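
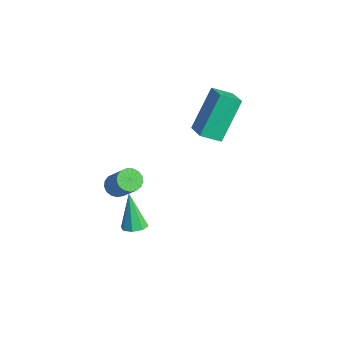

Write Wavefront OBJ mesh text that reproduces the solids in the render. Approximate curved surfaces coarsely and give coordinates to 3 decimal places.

v -1.619 -2.692 -4.485
v -1.179 -3.012 -4.285
v -2.301 -2.608 -2.855
v -1.092 -2.577 -4.271
v -1.314 -2.209 -4.383
v -1.715 -2.124 -4.555
v -2.059 -2.371 -4.686
v -2.145 -2.807 -4.7
v -1.923 -3.174 -4.588
v -1.523 -3.259 -4.416
v -1.531 -3.483 -1.222
v -1.108 -3.409 -1.581
v -0.106 -3.303 -0.377
v -0.529 -3.377 -0.018
v -1.194 -3.16 -1.531
v -0.192 -3.054 -0.327
v -1.358 -2.985 -1.41
v -0.355 -2.879 -0.207
v -1.561 -2.924 -1.246
v -0.558 -2.818 -0.043
v -1.757 -2.992 -1.077
v -0.755 -2.886 0.127
v -1.902 -3.172 -0.941
v -0.9 -3.065 0.263
v -1.962 -3.423 -0.869
v -0.959 -3.317 0.335
v -1.923 -3.688 -0.878
v -0.92 -3.582 0.326
v -1.794 -3.906 -0.966
v -0.792 -3.8 0.238
v -1.605 -4.027 -1.112
v -0.603 -3.921 0.091
v -1.399 -4.024 -1.284
v -0.397 -3.918 -0.08
v -1.224 -3.897 -1.441
v -0.221 -3.79 -0.238
v -1.119 -3.675 -1.549
v -0.116 -3.568 -0.345
v -2.311 1.292 -0.479
v -2.623 0.449 0.003
v -2.819 2.488 1.284
v -3.131 1.645 1.766
v -1.249 1.135 -0.066
v -1.561 0.292 0.416
v -1.757 2.331 1.697
v -2.069 1.488 2.179
f 2 1 4
f 2 4 3
f 4 1 5
f 4 5 3
f 5 1 6
f 5 6 3
f 6 1 7
f 6 7 3
f 7 1 8
f 7 8 3
f 8 1 9
f 8 9 3
f 9 1 10
f 9 10 3
f 10 1 2
f 10 2 3
f 12 11 15
f 12 15 13
f 13 15 16
f 13 16 14
f 15 11 17
f 15 17 16
f 16 17 18
f 16 18 14
f 17 11 19
f 17 19 18
f 18 19 20
f 18 20 14
f 19 11 21
f 19 21 20
f 20 21 22
f 20 22 14
f 21 11 23
f 21 23 22
f 22 23 24
f 22 24 14
f 23 11 25
f 23 25 24
f 24 25 26
f 24 26 14
f 25 11 27
f 25 27 26
f 26 27 28
f 26 28 14
f 27 11 29
f 27 29 28
f 28 29 30
f 28 30 14
f 29 11 31
f 29 31 30
f 30 31 32
f 30 32 14
f 31 11 33
f 31 33 32
f 32 33 34
f 32 34 14
f 33 11 35
f 33 35 34
f 34 35 36
f 34 36 14
f 35 11 37
f 35 37 36
f 36 37 38
f 36 38 14
f 37 11 12
f 37 12 38
f 38 12 13
f 38 13 14
f 40 42 39
f 43 40 39
f 39 42 41
f 41 43 39
f 40 46 42
f 44 40 43
f 44 46 40
f 42 46 41
f 45 43 41
f 41 46 45
f 45 44 43
f 46 44 45



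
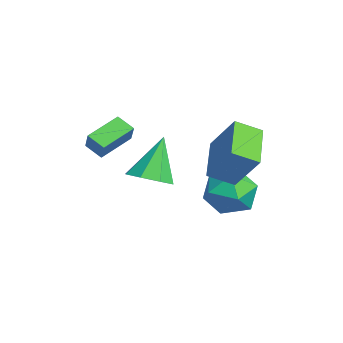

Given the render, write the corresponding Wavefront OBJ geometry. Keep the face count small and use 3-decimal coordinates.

v -3.201 -3.775 -2.298
v -3.793 -4.301 -1.872
v -3.985 -2.444 -1.747
v -4.578 -2.97 -1.32
v -2.602 -3.77 -1.46
v -3.195 -4.296 -1.033
v -3.387 -2.439 -0.908
v -3.979 -2.965 -0.482
v -0.301 0.877 -2.838
v -0.403 -0.222 -2.273
v -2.128 1.451 -2.053
v -2.23 0.352 -1.488
v 0.61 1.608 -1.252
v 0.508 0.509 -0.687
v -1.217 2.182 -0.467
v -1.319 1.083 0.098
v -2.224 2.038 -4.324
v -1.292 2.028 -3.521
v -2.148 0.052 -4.439
v -1.216 0.042 -3.636
v -2.345 0.358 -3.263
v -2.392 1.585 -3.193
v -1.048 0.495 -4.767
v -1.095 1.722 -4.697
v -0.565 1.074 -3.795
v -1.367 0.989 -2.866
v -2.073 1.091 -5.094
v -2.875 1.006 -4.165
v -2.906 -1.94 -3.55
v -2.3 -1.098 -3.623
v -3.734 -1.18 -1.67
v -3.006 -0.997 -3.976
v -3.654 -1.448 -4.079
v -3.863 -2.188 -3.871
v -3.512 -2.782 -3.476
v -2.805 -2.884 -3.123
v -2.158 -2.432 -3.021
v -1.948 -1.693 -3.228
f 2 4 1
f 5 2 1
f 1 4 3
f 3 5 1
f 2 8 4
f 6 2 5
f 6 8 2
f 4 8 3
f 7 5 3
f 3 8 7
f 7 6 5
f 8 6 7
f 10 12 9
f 13 10 9
f 9 12 11
f 11 13 9
f 10 16 12
f 14 10 13
f 14 16 10
f 12 16 11
f 15 13 11
f 11 16 15
f 15 14 13
f 16 14 15
f 17 28 22
f 17 22 18
f 17 18 24
f 17 24 27
f 17 27 28
f 18 22 26
f 22 28 21
f 28 27 19
f 27 24 23
f 24 18 25
f 20 26 21
f 20 21 19
f 20 19 23
f 20 23 25
f 20 25 26
f 21 26 22
f 19 21 28
f 23 19 27
f 25 23 24
f 26 25 18
f 30 29 32
f 30 32 31
f 32 29 33
f 32 33 31
f 33 29 34
f 33 34 31
f 34 29 35
f 34 35 31
f 35 29 36
f 35 36 31
f 36 29 37
f 36 37 31
f 37 29 38
f 37 38 31
f 38 29 30
f 38 30 31



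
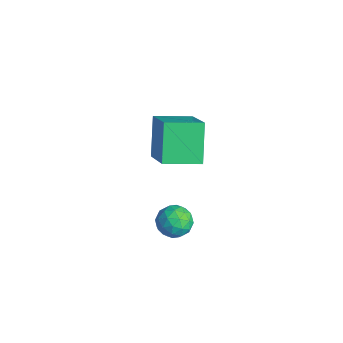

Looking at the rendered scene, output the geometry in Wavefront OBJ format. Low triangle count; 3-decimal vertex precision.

v -0.665 -0.518 -0.385
v -0.106 -0.141 -0.774
v -0.174 -1.619 -0.746
v 0.385 -1.242 -1.135
v 0.374 -1.227 -0.357
v 0.07 -0.546 -0.134
v -0.35 -1.214 -1.386
v -0.654 -0.533 -1.163
v 0.088 -0.571 -1.392
v 0.536 -0.579 -0.756
v -0.816 -1.181 -0.764
v -0.368 -1.189 -0.128
v -0.429 -0.233 -0.548
v 0.149 -1.527 -0.972
v 0.142 -1.518 -0.515
v 0.471 -1.297 -0.743
v -0.325 -0.471 -0.172
v 0.004 -0.249 -0.4
v 0.286 -0.888 -0.155
v -0.284 -1.511 -1.12
v 0.045 -1.289 -1.348
v -0.751 -0.463 -0.777
v -0.422 -0.242 -1.005
v -0.566 -0.872 -1.365
v 0.014 -0.264 -1.14
v 0.303 -0.911 -1.352
v -0.13 -0.894 -1.5
v -0.308 -0.494 -1.369
v 0.277 -0.269 -0.766
v 0.566 -0.916 -0.978
v 0.56 -0.907 -0.521
v 0.381 -0.507 -0.39
v 0.392 -0.522 -1.13
v -0.846 -0.844 -0.542
v -0.557 -1.491 -0.754
v -0.661 -1.253 -1.13
v -0.84 -0.853 -0.999
v -0.583 -0.849 -0.168
v -0.294 -1.496 -0.38
v 0.028 -1.266 -0.151
v -0.15 -0.866 -0.02
v -0.672 -1.238 -0.39
v -2.635 -0.476 3.556
v -0.995 -0.861 4.876
v -2.102 0.959 3.313
v -0.462 0.574 4.633
v -1.658 -1.074 2.167
v -0.018 -1.459 3.487
v -1.125 0.361 1.924
v 0.515 -0.024 3.244
f 1 38 17
f 38 12 41
f 17 41 6
f 38 41 17
f 1 17 13
f 17 6 18
f 13 18 2
f 17 18 13
f 1 13 22
f 13 2 23
f 22 23 8
f 13 23 22
f 1 22 34
f 22 8 37
f 34 37 11
f 22 37 34
f 1 34 38
f 34 11 42
f 38 42 12
f 34 42 38
f 2 18 29
f 18 6 32
f 29 32 10
f 18 32 29
f 6 41 19
f 41 12 40
f 19 40 5
f 41 40 19
f 12 42 39
f 42 11 35
f 39 35 3
f 42 35 39
f 11 37 36
f 37 8 24
f 36 24 7
f 37 24 36
f 8 23 28
f 23 2 25
f 28 25 9
f 23 25 28
f 4 30 16
f 30 10 31
f 16 31 5
f 30 31 16
f 4 16 14
f 16 5 15
f 14 15 3
f 16 15 14
f 4 14 21
f 14 3 20
f 21 20 7
f 14 20 21
f 4 21 26
f 21 7 27
f 26 27 9
f 21 27 26
f 4 26 30
f 26 9 33
f 30 33 10
f 26 33 30
f 5 31 19
f 31 10 32
f 19 32 6
f 31 32 19
f 3 15 39
f 15 5 40
f 39 40 12
f 15 40 39
f 7 20 36
f 20 3 35
f 36 35 11
f 20 35 36
f 9 27 28
f 27 7 24
f 28 24 8
f 27 24 28
f 10 33 29
f 33 9 25
f 29 25 2
f 33 25 29
f 44 46 43
f 47 44 43
f 43 46 45
f 45 47 43
f 44 50 46
f 48 44 47
f 48 50 44
f 46 50 45
f 49 47 45
f 45 50 49
f 49 48 47
f 50 48 49



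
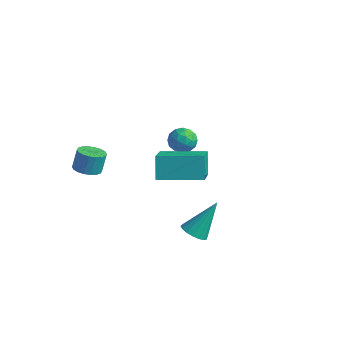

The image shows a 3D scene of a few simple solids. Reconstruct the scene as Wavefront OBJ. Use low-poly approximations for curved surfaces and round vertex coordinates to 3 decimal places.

v -2.865 -2.024 0.422
v -2.313 -2.346 0.539
v -2.323 -2.018 1.494
v -2.875 -1.696 1.378
v -2.219 -2.087 0.451
v -2.229 -1.759 1.406
v -2.253 -1.815 0.357
v -2.263 -1.488 1.312
v -2.408 -1.585 0.277
v -2.418 -1.257 1.232
v -2.654 -1.442 0.225
v -2.664 -1.114 1.18
v -2.942 -1.414 0.212
v -2.952 -1.086 1.167
v -3.214 -1.506 0.241
v -3.224 -1.179 1.196
v -3.417 -1.702 0.306
v -3.427 -1.374 1.261
v -3.511 -1.961 0.394
v -3.521 -1.633 1.349
v -3.477 -2.232 0.488
v -3.487 -1.905 1.443
v -3.322 -2.463 0.568
v -3.332 -2.135 1.523
v -3.076 -2.606 0.62
v -3.086 -2.278 1.575
v -2.788 -2.634 0.633
v -2.798 -2.306 1.588
v -2.516 -2.541 0.604
v -2.526 -2.214 1.559
v -3.091 4.525 -1.013
v -2.699 4.308 -0.443
v -2.901 3.492 -1.537
v -2.509 3.275 -0.967
v -3.226 3.364 -0.901
v -3.343 4.003 -0.577
v -2.257 3.797 -1.403
v -2.374 4.436 -1.079
v -2.183 3.858 -0.684
v -2.782 3.59 -0.374
v -2.818 4.21 -1.606
v -3.417 3.942 -1.296
v -2.912 4.507 -0.682
v -2.688 3.293 -1.298
v -3.11 3.345 -1.259
v -2.879 3.218 -0.924
v -3.291 4.328 -0.761
v -3.06 4.2 -0.426
v -3.369 3.645 -0.695
v -2.54 3.6 -1.554
v -2.309 3.472 -1.219
v -2.721 4.582 -1.056
v -2.49 4.455 -0.721
v -2.231 4.155 -1.285
v -2.378 4.115 -0.488
v -2.266 3.508 -0.797
v -2.118 3.815 -1.053
v -2.187 4.19 -0.862
v -2.73 3.958 -0.306
v -2.618 3.351 -0.614
v -3.039 3.403 -0.575
v -3.108 3.778 -0.385
v -2.427 3.694 -0.448
v -2.982 4.449 -1.366
v -2.87 3.842 -1.674
v -2.492 4.022 -1.595
v -2.561 4.397 -1.405
v -3.334 4.292 -1.183
v -3.222 3.685 -1.492
v -3.413 3.61 -1.118
v -3.482 3.985 -0.927
v -3.173 4.106 -1.532
v -0.31 -0.18 0.398
v 0.772 -1.592 1.476
v -0.743 0.271 1.422
v 0.338 -1.141 2.501
v 1.262 1.101 0.499
v 2.343 -0.311 1.578
v 0.828 1.552 1.524
v 1.91 0.14 2.602
v 1.95 -0.52 -1.956
v 2.517 -0.337 -2.215
v 2.29 0.56 -0.444
v 2.316 -0.126 -2.321
v 2.03 -0.004 -2.343
v 1.726 -0.001 -2.277
v 1.473 -0.117 -2.137
v 1.33 -0.325 -1.956
v 1.328 -0.578 -1.775
v 1.469 -0.818 -1.636
v 1.72 -0.99 -1.569
v 2.024 -1.054 -1.592
v 2.311 -0.996 -1.698
v 2.515 -0.829 -1.863
v 2.589 -0.591 -2.05
f 2 1 5
f 2 5 3
f 3 5 6
f 3 6 4
f 5 1 7
f 5 7 6
f 6 7 8
f 6 8 4
f 7 1 9
f 7 9 8
f 8 9 10
f 8 10 4
f 9 1 11
f 9 11 10
f 10 11 12
f 10 12 4
f 11 1 13
f 11 13 12
f 12 13 14
f 12 14 4
f 13 1 15
f 13 15 14
f 14 15 16
f 14 16 4
f 15 1 17
f 15 17 16
f 16 17 18
f 16 18 4
f 17 1 19
f 17 19 18
f 18 19 20
f 18 20 4
f 19 1 21
f 19 21 20
f 20 21 22
f 20 22 4
f 21 1 23
f 21 23 22
f 22 23 24
f 22 24 4
f 23 1 25
f 23 25 24
f 24 25 26
f 24 26 4
f 25 1 27
f 25 27 26
f 26 27 28
f 26 28 4
f 27 1 29
f 27 29 28
f 28 29 30
f 28 30 4
f 29 1 2
f 29 2 30
f 30 2 3
f 30 3 4
f 31 68 47
f 68 42 71
f 47 71 36
f 68 71 47
f 31 47 43
f 47 36 48
f 43 48 32
f 47 48 43
f 31 43 52
f 43 32 53
f 52 53 38
f 43 53 52
f 31 52 64
f 52 38 67
f 64 67 41
f 52 67 64
f 31 64 68
f 64 41 72
f 68 72 42
f 64 72 68
f 32 48 59
f 48 36 62
f 59 62 40
f 48 62 59
f 36 71 49
f 71 42 70
f 49 70 35
f 71 70 49
f 42 72 69
f 72 41 65
f 69 65 33
f 72 65 69
f 41 67 66
f 67 38 54
f 66 54 37
f 67 54 66
f 38 53 58
f 53 32 55
f 58 55 39
f 53 55 58
f 34 60 46
f 60 40 61
f 46 61 35
f 60 61 46
f 34 46 44
f 46 35 45
f 44 45 33
f 46 45 44
f 34 44 51
f 44 33 50
f 51 50 37
f 44 50 51
f 34 51 56
f 51 37 57
f 56 57 39
f 51 57 56
f 34 56 60
f 56 39 63
f 60 63 40
f 56 63 60
f 35 61 49
f 61 40 62
f 49 62 36
f 61 62 49
f 33 45 69
f 45 35 70
f 69 70 42
f 45 70 69
f 37 50 66
f 50 33 65
f 66 65 41
f 50 65 66
f 39 57 58
f 57 37 54
f 58 54 38
f 57 54 58
f 40 63 59
f 63 39 55
f 59 55 32
f 63 55 59
f 74 76 73
f 77 74 73
f 73 76 75
f 75 77 73
f 74 80 76
f 78 74 77
f 78 80 74
f 76 80 75
f 79 77 75
f 75 80 79
f 79 78 77
f 80 78 79
f 82 81 84
f 82 84 83
f 84 81 85
f 84 85 83
f 85 81 86
f 85 86 83
f 86 81 87
f 86 87 83
f 87 81 88
f 87 88 83
f 88 81 89
f 88 89 83
f 89 81 90
f 89 90 83
f 90 81 91
f 90 91 83
f 91 81 92
f 91 92 83
f 92 81 93
f 92 93 83
f 93 81 94
f 93 94 83
f 94 81 95
f 94 95 83
f 95 81 82
f 95 82 83



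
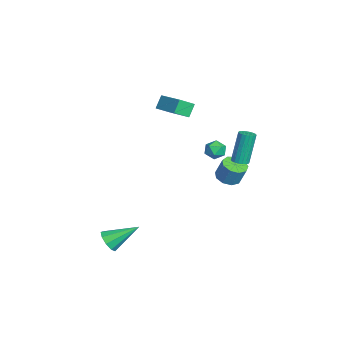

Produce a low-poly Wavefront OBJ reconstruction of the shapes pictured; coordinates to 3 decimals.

v -3.147 3.437 -2.319
v -2.675 4.037 -2.618
v -2.382 4.424 -1.38
v -2.853 3.823 -1.081
v -3.2 4.222 -2.551
v -2.907 4.608 -1.313
v -3.701 4.039 -2.376
v -3.408 4.425 -1.137
v -3.942 3.574 -2.174
v -3.649 3.96 -0.935
v -3.811 3.045 -2.04
v -3.518 3.431 -0.802
v -3.369 2.7 -2.037
v -3.076 3.086 -0.798
v -2.823 2.699 -2.166
v -2.53 3.085 -0.927
v -2.428 3.044 -2.367
v -2.135 3.43 -1.128
v -2.37 3.572 -2.545
v -2.077 3.958 -1.307
v -1.468 2.526 1.596
v -1.05 2.78 1.075
v -0.55 2.02 2.085
v -0.132 2.274 1.564
v -0.419 2.721 2.043
v -0.987 3.034 1.74
v -0.613 1.766 1.42
v -1.181 2.079 1.117
v -0.522 2.311 0.966
v -0.402 2.901 1.351
v -1.198 1.899 1.809
v -1.078 2.489 2.194
v -4.467 0.146 2.623
v -4.171 -0.748 3.211
v -4.939 0.516 3.424
v -4.642 -0.378 4.012
v -2.778 1.078 3.188
v -2.481 0.184 3.776
v -3.249 1.448 3.989
v -2.953 0.554 4.577
v 3.863 -4.018 -2.573
v 4.615 -3.9 -2.745
v 3.837 -2.302 -1.507
v 4.305 -3.674 -3.116
v 3.789 -3.609 -3.233
v 3.307 -3.735 -3.041
v 3.086 -3.994 -2.631
v 3.228 -4.264 -2.193
v 3.668 -4.419 -1.933
v 4.199 -4.386 -1.973
v 4.573 -4.181 -2.293
v 0.972 3.615 1.661
v 1.441 3.452 1.818
v 0.936 3.903 3.795
v 0.468 4.065 3.639
v 1.476 3.677 1.776
v 0.971 4.128 3.753
v 1.411 3.889 1.711
v 0.906 4.34 3.688
v 1.26 4.047 1.636
v 0.755 4.498 3.613
v 1.051 4.12 1.566
v 0.546 4.571 3.544
v 0.827 4.092 1.515
v 0.322 4.543 3.493
v 0.632 3.97 1.493
v 0.127 4.421 3.471
v 0.504 3.777 1.505
v -0.001 4.228 3.482
v 0.469 3.552 1.547
v -0.036 4.003 3.524
v 0.534 3.34 1.612
v 0.029 3.791 3.589
v 0.685 3.182 1.687
v 0.18 3.633 3.664
v 0.894 3.109 1.756
v 0.389 3.56 3.734
v 1.118 3.137 1.807
v 0.613 3.588 3.785
v 1.313 3.259 1.829
v 0.808 3.71 3.807
f 2 1 5
f 2 5 3
f 3 5 6
f 3 6 4
f 5 1 7
f 5 7 6
f 6 7 8
f 6 8 4
f 7 1 9
f 7 9 8
f 8 9 10
f 8 10 4
f 9 1 11
f 9 11 10
f 10 11 12
f 10 12 4
f 11 1 13
f 11 13 12
f 12 13 14
f 12 14 4
f 13 1 15
f 13 15 14
f 14 15 16
f 14 16 4
f 15 1 17
f 15 17 16
f 16 17 18
f 16 18 4
f 17 1 19
f 17 19 18
f 18 19 20
f 18 20 4
f 19 1 2
f 19 2 20
f 20 2 3
f 20 3 4
f 21 32 26
f 21 26 22
f 21 22 28
f 21 28 31
f 21 31 32
f 22 26 30
f 26 32 25
f 32 31 23
f 31 28 27
f 28 22 29
f 24 30 25
f 24 25 23
f 24 23 27
f 24 27 29
f 24 29 30
f 25 30 26
f 23 25 32
f 27 23 31
f 29 27 28
f 30 29 22
f 34 36 33
f 37 34 33
f 33 36 35
f 35 37 33
f 34 40 36
f 38 34 37
f 38 40 34
f 36 40 35
f 39 37 35
f 35 40 39
f 39 38 37
f 40 38 39
f 42 41 44
f 42 44 43
f 44 41 45
f 44 45 43
f 45 41 46
f 45 46 43
f 46 41 47
f 46 47 43
f 47 41 48
f 47 48 43
f 48 41 49
f 48 49 43
f 49 41 50
f 49 50 43
f 50 41 51
f 50 51 43
f 51 41 42
f 51 42 43
f 53 52 56
f 53 56 54
f 54 56 57
f 54 57 55
f 56 52 58
f 56 58 57
f 57 58 59
f 57 59 55
f 58 52 60
f 58 60 59
f 59 60 61
f 59 61 55
f 60 52 62
f 60 62 61
f 61 62 63
f 61 63 55
f 62 52 64
f 62 64 63
f 63 64 65
f 63 65 55
f 64 52 66
f 64 66 65
f 65 66 67
f 65 67 55
f 66 52 68
f 66 68 67
f 67 68 69
f 67 69 55
f 68 52 70
f 68 70 69
f 69 70 71
f 69 71 55
f 70 52 72
f 70 72 71
f 71 72 73
f 71 73 55
f 72 52 74
f 72 74 73
f 73 74 75
f 73 75 55
f 74 52 76
f 74 76 75
f 75 76 77
f 75 77 55
f 76 52 78
f 76 78 77
f 77 78 79
f 77 79 55
f 78 52 80
f 78 80 79
f 79 80 81
f 79 81 55
f 80 52 53
f 80 53 81
f 81 53 54
f 81 54 55



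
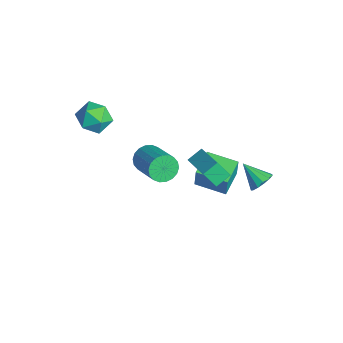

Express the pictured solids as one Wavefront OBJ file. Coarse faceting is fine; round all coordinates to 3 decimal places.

v -3.528 -0.203 -3.682
v -3.154 -0.559 -4.331
v -1.317 -0.312 -3.408
v -1.692 0.043 -2.758
v -3.156 -0.202 -4.423
v -1.319 0.045 -3.5
v -3.231 0.156 -4.368
v -1.395 0.403 -3.445
v -3.366 0.442 -4.177
v -1.529 0.689 -3.254
v -3.532 0.6 -3.888
v -1.696 0.847 -2.965
v -3.698 0.6 -3.558
v -1.862 0.846 -2.635
v -3.83 0.44 -3.253
v -1.994 0.687 -2.329
v -3.903 0.152 -3.032
v -2.066 0.399 -2.109
v -3.901 -0.205 -2.94
v -2.064 0.042 -2.017
v -3.825 -0.563 -2.995
v -1.989 -0.316 -2.072
v -3.691 -0.849 -3.186
v -1.854 -0.602 -2.263
v -3.524 -1.007 -3.475
v -1.688 -0.76 -2.552
v -3.358 -1.006 -3.805
v -1.522 -0.76 -2.882
v -3.226 -0.847 -4.111
v -1.39 -0.6 -3.187
v -0.424 1.804 -1.62
v -0.175 1.776 -0.344
v 0.64 3.052 -1.8
v 0.89 3.024 -0.525
v 0.67 0.836 -1.855
v 0.92 0.808 -0.58
v 1.735 2.084 -2.036
v 1.984 2.056 -0.76
v 2.104 -0.036 2.019
v 3.951 0.079 2.777
v 1.888 0.737 2.427
v 3.736 0.852 3.185
v 2.424 0.508 1.155
v 4.272 0.623 1.913
v 2.209 1.281 1.563
v 4.056 1.396 2.321
v 2.893 3.47 -0.296
v 3.208 3.734 0.259
v 1.967 2.83 0.536
v 2.936 3.992 0.154
v 2.651 4.084 -0.094
v 2.442 3.981 -0.405
v 2.377 3.716 -0.682
v 2.476 3.372 -0.836
v 2.707 3.06 -0.819
v 2.998 2.879 -0.635
v 3.255 2.884 -0.344
v 3.397 3.076 -0.037
v 3.38 3.393 0.188
v -3.622 -3.16 2.129
v -2.818 -2.572 2.291
v -2.942 -3.708 0.749
v -2.138 -3.12 0.911
v -2.312 -3.914 1.51
v -2.732 -3.575 2.363
v -3.028 -2.705 0.677
v -3.448 -2.366 1.53
v -2.45 -2.291 1.394
v -2.008 -3.038 1.909
v -3.752 -3.242 1.131
v -3.31 -3.989 1.646
f 2 1 5
f 2 5 3
f 3 5 6
f 3 6 4
f 5 1 7
f 5 7 6
f 6 7 8
f 6 8 4
f 7 1 9
f 7 9 8
f 8 9 10
f 8 10 4
f 9 1 11
f 9 11 10
f 10 11 12
f 10 12 4
f 11 1 13
f 11 13 12
f 12 13 14
f 12 14 4
f 13 1 15
f 13 15 14
f 14 15 16
f 14 16 4
f 15 1 17
f 15 17 16
f 16 17 18
f 16 18 4
f 17 1 19
f 17 19 18
f 18 19 20
f 18 20 4
f 19 1 21
f 19 21 20
f 20 21 22
f 20 22 4
f 21 1 23
f 21 23 22
f 22 23 24
f 22 24 4
f 23 1 25
f 23 25 24
f 24 25 26
f 24 26 4
f 25 1 27
f 25 27 26
f 26 27 28
f 26 28 4
f 27 1 29
f 27 29 28
f 28 29 30
f 28 30 4
f 29 1 2
f 29 2 30
f 30 2 3
f 30 3 4
f 32 34 31
f 35 32 31
f 31 34 33
f 33 35 31
f 32 38 34
f 36 32 35
f 36 38 32
f 34 38 33
f 37 35 33
f 33 38 37
f 37 36 35
f 38 36 37
f 40 42 39
f 43 40 39
f 39 42 41
f 41 43 39
f 40 46 42
f 44 40 43
f 44 46 40
f 42 46 41
f 45 43 41
f 41 46 45
f 45 44 43
f 46 44 45
f 48 47 50
f 48 50 49
f 50 47 51
f 50 51 49
f 51 47 52
f 51 52 49
f 52 47 53
f 52 53 49
f 53 47 54
f 53 54 49
f 54 47 55
f 54 55 49
f 55 47 56
f 55 56 49
f 56 47 57
f 56 57 49
f 57 47 58
f 57 58 49
f 58 47 59
f 58 59 49
f 59 47 48
f 59 48 49
f 60 71 65
f 60 65 61
f 60 61 67
f 60 67 70
f 60 70 71
f 61 65 69
f 65 71 64
f 71 70 62
f 70 67 66
f 67 61 68
f 63 69 64
f 63 64 62
f 63 62 66
f 63 66 68
f 63 68 69
f 64 69 65
f 62 64 71
f 66 62 70
f 68 66 67
f 69 68 61



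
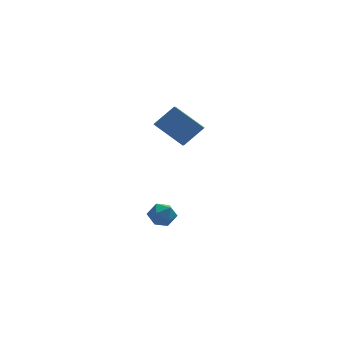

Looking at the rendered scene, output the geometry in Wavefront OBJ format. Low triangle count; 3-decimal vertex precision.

v -1.974 3.127 2.67
v -2.184 2.115 3.127
v -0.843 3.39 3.771
v -1.053 2.378 4.228
v -0.547 2.262 1.412
v -0.757 1.25 1.869
v 0.584 2.525 2.513
v 0.374 1.513 2.97
v -2.511 2.636 -3.848
v -2.1 2.845 -4.589
v -1.28 2.255 -3.271
v -0.869 2.464 -4.012
v -1.217 3.091 -3.515
v -1.978 3.326 -3.871
v -1.402 1.774 -3.989
v -2.163 2.009 -4.345
v -1.415 2.312 -4.676
v -1.3 3.126 -4.383
v -2.08 1.974 -3.477
v -1.965 2.788 -3.184
f 2 4 1
f 5 2 1
f 1 4 3
f 3 5 1
f 2 8 4
f 6 2 5
f 6 8 2
f 4 8 3
f 7 5 3
f 3 8 7
f 7 6 5
f 8 6 7
f 9 20 14
f 9 14 10
f 9 10 16
f 9 16 19
f 9 19 20
f 10 14 18
f 14 20 13
f 20 19 11
f 19 16 15
f 16 10 17
f 12 18 13
f 12 13 11
f 12 11 15
f 12 15 17
f 12 17 18
f 13 18 14
f 11 13 20
f 15 11 19
f 17 15 16
f 18 17 10



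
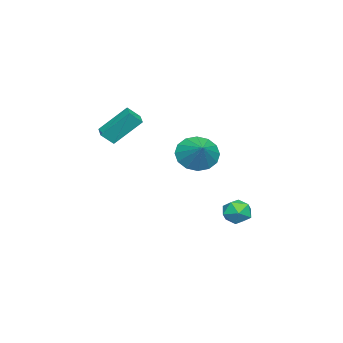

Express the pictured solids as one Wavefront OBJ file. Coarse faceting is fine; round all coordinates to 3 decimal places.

v 1.38 -3.135 3.094
v 0.917 -1.974 4.361
v 2.086 -2.749 2.998
v 1.622 -1.588 4.265
v 1.718 -3.612 3.655
v 1.254 -2.451 4.922
v 2.423 -3.226 3.559
v 1.96 -2.065 4.826
v -1.316 2.426 -2.011
v -0.949 1.815 -2.349
v -1.931 1.625 -1.231
v -1.564 1.014 -1.569
v -1.156 1.522 -1.125
v -0.776 2.017 -1.607
v -2.104 1.423 -1.973
v -1.724 1.918 -2.455
v -1.436 1.195 -2.326
v -0.85 1.256 -1.801
v -2.03 2.184 -1.779
v -1.444 2.245 -1.254
v -0.951 0.006 1.747
v -0.263 -0.268 1.045
v 0.051 0.614 2.493
v -0.435 0.207 0.89
v -0.745 0.627 0.964
v -1.111 0.881 1.248
v -1.434 0.901 1.666
v -1.627 0.68 2.105
v -1.64 0.279 2.448
v -1.467 -0.195 2.603
v -1.157 -0.616 2.529
v -0.791 -0.87 2.245
v -0.468 -0.889 1.828
v -0.275 -0.669 1.389
f 2 4 1
f 5 2 1
f 1 4 3
f 3 5 1
f 2 8 4
f 6 2 5
f 6 8 2
f 4 8 3
f 7 5 3
f 3 8 7
f 7 6 5
f 8 6 7
f 9 20 14
f 9 14 10
f 9 10 16
f 9 16 19
f 9 19 20
f 10 14 18
f 14 20 13
f 20 19 11
f 19 16 15
f 16 10 17
f 12 18 13
f 12 13 11
f 12 11 15
f 12 15 17
f 12 17 18
f 13 18 14
f 11 13 20
f 15 11 19
f 17 15 16
f 18 17 10
f 22 21 24
f 22 24 23
f 24 21 25
f 24 25 23
f 25 21 26
f 25 26 23
f 26 21 27
f 26 27 23
f 27 21 28
f 27 28 23
f 28 21 29
f 28 29 23
f 29 21 30
f 29 30 23
f 30 21 31
f 30 31 23
f 31 21 32
f 31 32 23
f 32 21 33
f 32 33 23
f 33 21 34
f 33 34 23
f 34 21 22
f 34 22 23



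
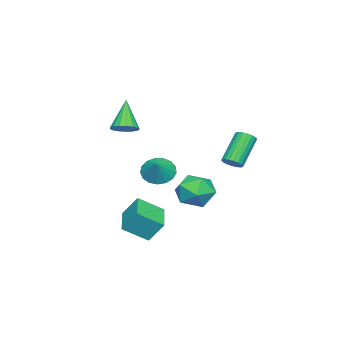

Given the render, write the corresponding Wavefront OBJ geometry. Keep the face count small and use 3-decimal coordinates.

v 2.769 -1.992 -3.687
v 3.54 -3.167 -2.784
v 2.653 -1.154 -2.497
v 3.423 -2.329 -1.594
v 4.457 -1.191 -4.086
v 5.227 -2.366 -3.183
v 4.34 -0.353 -2.896
v 5.111 -1.528 -1.993
v 0.057 1.607 0.436
v 0.492 1.89 0.775
v -0.882 2.096 2.364
v -1.317 1.813 2.024
v 0.381 2.089 0.653
v -0.993 2.295 2.242
v 0.214 2.204 0.494
v -1.159 2.41 2.083
v 0.02 2.216 0.325
v -1.353 2.422 1.914
v -0.168 2.123 0.175
v -1.541 2.329 1.763
v -0.317 1.94 0.07
v -1.69 2.146 1.658
v -0.401 1.7 0.028
v -1.774 1.906 1.617
v -0.406 1.444 0.057
v -1.779 1.65 1.645
v -0.331 1.216 0.151
v -1.705 1.422 1.74
v -0.189 1.056 0.294
v -1.563 1.262 1.883
v -0.005 0.991 0.462
v -1.378 1.197 2.051
v 0.19 1.032 0.626
v -1.183 1.238 2.214
v 0.362 1.173 0.756
v -1.011 1.379 2.345
v 0.481 1.389 0.831
v -0.892 1.595 2.42
v 0.527 1.643 0.838
v -0.846 1.849 2.426
v 2.637 -3.455 3.007
v 3.112 -4.072 3.144
v 1.603 -3.865 4.753
v 3.287 -3.784 3.315
v 3.313 -3.42 3.416
v 3.184 -3.065 3.423
v 2.93 -2.799 3.335
v 2.609 -2.683 3.171
v 2.295 -2.745 2.971
v 2.059 -2.969 2.778
v 1.955 -3.305 2.638
v 2.008 -3.675 2.583
v 2.205 -3.995 2.625
v 2.501 -4.191 2.754
v 2.828 -4.219 2.942
v 3.168 2.056 -0.548
v 4.225 1.449 -0.509
v 2.195 0.351 -0.751
v 3.252 -0.256 -0.712
v 2.831 0.301 0.288
v 3.433 1.355 0.414
v 2.987 0.445 -1.674
v 3.589 1.499 -1.548
v 4.113 0.453 -1.205
v 4.017 0.364 0.008
v 2.403 1.436 -1.268
v 2.307 1.347 -0.055
v 0.238 -2.643 -0.718
v 0.931 -2.87 -1.389
v 1.182 -2.297 0.138
v 0.838 -2.413 -1.472
v 0.608 -2.008 -1.382
v 0.294 -1.749 -1.14
v -0.033 -1.695 -0.802
v -0.298 -1.857 -0.444
v -0.44 -2.2 -0.149
v -0.427 -2.644 0.015
v -0.261 -3.088 0.011
v 0.019 -3.43 -0.159
v 0.35 -3.592 -0.458
v 0.655 -3.536 -0.816
v 0.864 -3.275 -1.152
f 2 4 1
f 5 2 1
f 1 4 3
f 3 5 1
f 2 8 4
f 6 2 5
f 6 8 2
f 4 8 3
f 7 5 3
f 3 8 7
f 7 6 5
f 8 6 7
f 10 9 13
f 10 13 11
f 11 13 14
f 11 14 12
f 13 9 15
f 13 15 14
f 14 15 16
f 14 16 12
f 15 9 17
f 15 17 16
f 16 17 18
f 16 18 12
f 17 9 19
f 17 19 18
f 18 19 20
f 18 20 12
f 19 9 21
f 19 21 20
f 20 21 22
f 20 22 12
f 21 9 23
f 21 23 22
f 22 23 24
f 22 24 12
f 23 9 25
f 23 25 24
f 24 25 26
f 24 26 12
f 25 9 27
f 25 27 26
f 26 27 28
f 26 28 12
f 27 9 29
f 27 29 28
f 28 29 30
f 28 30 12
f 29 9 31
f 29 31 30
f 30 31 32
f 30 32 12
f 31 9 33
f 31 33 32
f 32 33 34
f 32 34 12
f 33 9 35
f 33 35 34
f 34 35 36
f 34 36 12
f 35 9 37
f 35 37 36
f 36 37 38
f 36 38 12
f 37 9 39
f 37 39 38
f 38 39 40
f 38 40 12
f 39 9 10
f 39 10 40
f 40 10 11
f 40 11 12
f 42 41 44
f 42 44 43
f 44 41 45
f 44 45 43
f 45 41 46
f 45 46 43
f 46 41 47
f 46 47 43
f 47 41 48
f 47 48 43
f 48 41 49
f 48 49 43
f 49 41 50
f 49 50 43
f 50 41 51
f 50 51 43
f 51 41 52
f 51 52 43
f 52 41 53
f 52 53 43
f 53 41 54
f 53 54 43
f 54 41 55
f 54 55 43
f 55 41 42
f 55 42 43
f 56 67 61
f 56 61 57
f 56 57 63
f 56 63 66
f 56 66 67
f 57 61 65
f 61 67 60
f 67 66 58
f 66 63 62
f 63 57 64
f 59 65 60
f 59 60 58
f 59 58 62
f 59 62 64
f 59 64 65
f 60 65 61
f 58 60 67
f 62 58 66
f 64 62 63
f 65 64 57
f 69 68 71
f 69 71 70
f 71 68 72
f 71 72 70
f 72 68 73
f 72 73 70
f 73 68 74
f 73 74 70
f 74 68 75
f 74 75 70
f 75 68 76
f 75 76 70
f 76 68 77
f 76 77 70
f 77 68 78
f 77 78 70
f 78 68 79
f 78 79 70
f 79 68 80
f 79 80 70
f 80 68 81
f 80 81 70
f 81 68 82
f 81 82 70
f 82 68 69
f 82 69 70



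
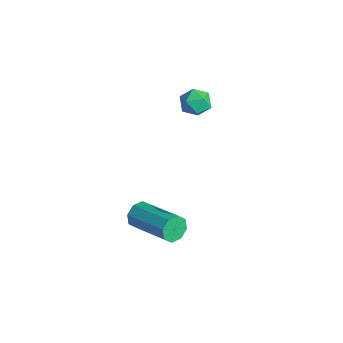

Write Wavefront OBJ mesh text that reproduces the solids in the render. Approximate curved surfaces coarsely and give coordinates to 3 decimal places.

v -2.957 2.79 -0.646
v -2.283 2.767 -0.377
v -3.217 1.793 -0.083
v -2.543 1.77 0.186
v -3.006 2.281 0.411
v -2.846 2.897 0.063
v -2.654 1.663 -0.523
v -2.494 2.279 -0.871
v -2.097 2.07 -0.301
v -2.314 2.452 0.276
v -3.186 2.108 -0.736
v -3.403 2.49 -0.159
v 1.032 -1.71 -2.482
v 1.293 -1.953 -2.989
v 3.15 -1.253 -2.365
v 2.888 -1.01 -1.858
v 1.148 -1.506 -3.056
v 3.005 -0.807 -2.432
v 0.934 -1.179 -2.787
v 2.791 -0.479 -2.163
v 0.777 -1.162 -2.339
v 2.634 -0.463 -1.715
v 0.77 -1.467 -1.975
v 2.627 -0.767 -1.351
v 0.915 -1.913 -1.908
v 2.772 -1.214 -1.284
v 1.129 -2.241 -2.177
v 2.986 -1.541 -1.553
v 1.286 -2.257 -2.625
v 3.143 -1.558 -2.001
f 1 12 6
f 1 6 2
f 1 2 8
f 1 8 11
f 1 11 12
f 2 6 10
f 6 12 5
f 12 11 3
f 11 8 7
f 8 2 9
f 4 10 5
f 4 5 3
f 4 3 7
f 4 7 9
f 4 9 10
f 5 10 6
f 3 5 12
f 7 3 11
f 9 7 8
f 10 9 2
f 14 13 17
f 14 17 15
f 15 17 18
f 15 18 16
f 17 13 19
f 17 19 18
f 18 19 20
f 18 20 16
f 19 13 21
f 19 21 20
f 20 21 22
f 20 22 16
f 21 13 23
f 21 23 22
f 22 23 24
f 22 24 16
f 23 13 25
f 23 25 24
f 24 25 26
f 24 26 16
f 25 13 27
f 25 27 26
f 26 27 28
f 26 28 16
f 27 13 29
f 27 29 28
f 28 29 30
f 28 30 16
f 29 13 14
f 29 14 30
f 30 14 15
f 30 15 16



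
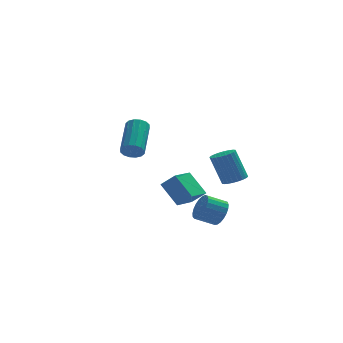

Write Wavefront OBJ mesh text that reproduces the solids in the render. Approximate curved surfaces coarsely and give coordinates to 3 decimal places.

v 0.358 -1.28 -2.727
v 0.651 -0.88 -2.098
v -0.365 -0.941 -1.585
v -0.658 -1.34 -2.213
v 0.539 -0.634 -2.291
v -0.477 -0.694 -1.778
v 0.396 -0.498 -2.559
v -0.62 -0.559 -2.046
v 0.246 -0.498 -2.856
v -0.77 -0.559 -2.343
v 0.115 -0.633 -3.131
v -0.901 -0.694 -2.617
v 0.027 -0.88 -3.335
v -0.989 -0.941 -2.822
v -0.005 -1.196 -3.435
v -1.021 -1.257 -2.922
v 0.027 -1.526 -3.412
v -0.989 -1.587 -2.899
v 0.115 -1.814 -3.27
v -0.901 -1.875 -2.757
v 0.246 -2.009 -3.035
v -0.77 -2.07 -2.522
v 0.396 -2.079 -2.746
v -0.62 -2.139 -2.233
v 0.539 -2.01 -2.454
v -0.477 -2.07 -1.941
v 0.651 -1.814 -2.209
v -0.365 -1.875 -1.696
v 0.713 -1.527 -2.053
v -0.303 -1.587 -1.54
v 0.713 -1.196 -2.014
v -0.303 -1.257 -1.501
v -1.349 2.342 -3.674
v -2.1 3.242 -2.526
v -0.45 3.467 -3.968
v -1.201 4.367 -2.821
v -0.639 1.973 -2.919
v -1.39 2.873 -1.772
v 0.26 3.098 -3.214
v -0.491 3.998 -2.066
v -4.128 -2.802 2.305
v -3.572 -3.002 2.41
v -3.136 -1.237 3.441
v -3.692 -1.038 3.335
v -3.553 -2.849 2.141
v -3.117 -1.084 3.171
v -3.688 -2.684 1.915
v -3.251 -0.919 2.946
v -3.941 -2.55 1.793
v -3.504 -0.785 2.824
v -4.244 -2.484 1.809
v -3.807 -0.72 2.84
v -4.516 -2.504 1.958
v -4.08 -0.739 2.988
v -4.684 -2.603 2.199
v -4.248 -0.838 3.23
v -4.703 -2.756 2.469
v -4.267 -0.991 3.499
v -4.569 -2.921 2.694
v -4.132 -1.156 3.725
v -4.316 -3.055 2.816
v -3.879 -1.29 3.847
v -4.013 -3.12 2.8
v -3.576 -1.356 3.831
v -3.74 -3.101 2.652
v -3.304 -1.336 3.682
v 0.735 -3.308 0.39
v 1.344 -3.451 0.631
v 0.793 -3.095 2.232
v 0.185 -2.952 1.99
v 1.367 -3.196 0.582
v 0.817 -2.839 2.183
v 1.294 -2.957 0.504
v 0.744 -2.601 2.104
v 1.136 -2.772 0.408
v 0.586 -2.416 2.009
v 0.917 -2.668 0.31
v 0.367 -2.312 1.911
v 0.671 -2.662 0.224
v 0.12 -2.306 1.825
v 0.434 -2.755 0.163
v -0.117 -2.398 1.764
v 0.243 -2.931 0.136
v -0.308 -2.575 1.737
v 0.127 -3.165 0.148
v -0.424 -2.809 1.749
v 0.103 -3.421 0.197
v -0.447 -3.064 1.798
v 0.176 -3.659 0.276
v -0.374 -3.303 1.876
v 0.334 -3.844 0.371
v -0.216 -3.488 1.972
v 0.553 -3.948 0.469
v 0.003 -3.592 2.07
v 0.8 -3.954 0.555
v 0.249 -3.598 2.156
v 1.037 -3.862 0.616
v 0.486 -3.505 2.217
v 1.228 -3.685 0.643
v 0.677 -3.329 2.244
f 2 1 5
f 2 5 3
f 3 5 6
f 3 6 4
f 5 1 7
f 5 7 6
f 6 7 8
f 6 8 4
f 7 1 9
f 7 9 8
f 8 9 10
f 8 10 4
f 9 1 11
f 9 11 10
f 10 11 12
f 10 12 4
f 11 1 13
f 11 13 12
f 12 13 14
f 12 14 4
f 13 1 15
f 13 15 14
f 14 15 16
f 14 16 4
f 15 1 17
f 15 17 16
f 16 17 18
f 16 18 4
f 17 1 19
f 17 19 18
f 18 19 20
f 18 20 4
f 19 1 21
f 19 21 20
f 20 21 22
f 20 22 4
f 21 1 23
f 21 23 22
f 22 23 24
f 22 24 4
f 23 1 25
f 23 25 24
f 24 25 26
f 24 26 4
f 25 1 27
f 25 27 26
f 26 27 28
f 26 28 4
f 27 1 29
f 27 29 28
f 28 29 30
f 28 30 4
f 29 1 31
f 29 31 30
f 30 31 32
f 30 32 4
f 31 1 2
f 31 2 32
f 32 2 3
f 32 3 4
f 34 36 33
f 37 34 33
f 33 36 35
f 35 37 33
f 34 40 36
f 38 34 37
f 38 40 34
f 36 40 35
f 39 37 35
f 35 40 39
f 39 38 37
f 40 38 39
f 42 41 45
f 42 45 43
f 43 45 46
f 43 46 44
f 45 41 47
f 45 47 46
f 46 47 48
f 46 48 44
f 47 41 49
f 47 49 48
f 48 49 50
f 48 50 44
f 49 41 51
f 49 51 50
f 50 51 52
f 50 52 44
f 51 41 53
f 51 53 52
f 52 53 54
f 52 54 44
f 53 41 55
f 53 55 54
f 54 55 56
f 54 56 44
f 55 41 57
f 55 57 56
f 56 57 58
f 56 58 44
f 57 41 59
f 57 59 58
f 58 59 60
f 58 60 44
f 59 41 61
f 59 61 60
f 60 61 62
f 60 62 44
f 61 41 63
f 61 63 62
f 62 63 64
f 62 64 44
f 63 41 65
f 63 65 64
f 64 65 66
f 64 66 44
f 65 41 42
f 65 42 66
f 66 42 43
f 66 43 44
f 68 67 71
f 68 71 69
f 69 71 72
f 69 72 70
f 71 67 73
f 71 73 72
f 72 73 74
f 72 74 70
f 73 67 75
f 73 75 74
f 74 75 76
f 74 76 70
f 75 67 77
f 75 77 76
f 76 77 78
f 76 78 70
f 77 67 79
f 77 79 78
f 78 79 80
f 78 80 70
f 79 67 81
f 79 81 80
f 80 81 82
f 80 82 70
f 81 67 83
f 81 83 82
f 82 83 84
f 82 84 70
f 83 67 85
f 83 85 84
f 84 85 86
f 84 86 70
f 85 67 87
f 85 87 86
f 86 87 88
f 86 88 70
f 87 67 89
f 87 89 88
f 88 89 90
f 88 90 70
f 89 67 91
f 89 91 90
f 90 91 92
f 90 92 70
f 91 67 93
f 91 93 92
f 92 93 94
f 92 94 70
f 93 67 95
f 93 95 94
f 94 95 96
f 94 96 70
f 95 67 97
f 95 97 96
f 96 97 98
f 96 98 70
f 97 67 99
f 97 99 98
f 98 99 100
f 98 100 70
f 99 67 68
f 99 68 100
f 100 68 69
f 100 69 70



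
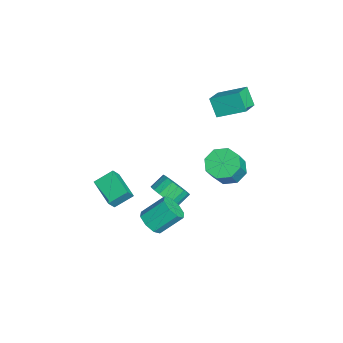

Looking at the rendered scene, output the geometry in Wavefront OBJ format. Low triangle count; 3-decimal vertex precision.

v 2.698 -4.144 -0.242
v 2.447 -3.097 0.413
v 4.243 -3.462 -0.738
v 3.992 -2.416 -0.083
v 3.068 -4.484 0.443
v 2.817 -3.438 1.098
v 4.613 -3.803 -0.053
v 4.362 -2.756 0.602
v -2.801 2.76 2.538
v -1.564 2.153 3.079
v -2.362 4.339 3.306
v -1.125 3.732 3.847
v -2.155 3.108 1.453
v -0.918 2.501 1.994
v -1.716 4.687 2.221
v -0.479 4.08 2.762
v 1.463 2.938 -0.488
v 2.187 2.557 -1.115
v 3.18 2.082 0.321
v 2.457 2.462 0.948
v 2.305 3.318 -0.944
v 3.298 2.843 0.492
v 1.93 3.856 -0.507
v 2.923 3.38 0.929
v 1.281 3.856 -0.058
v 2.275 3.381 1.378
v 0.74 3.318 0.139
v 1.733 2.843 1.575
v 0.622 2.557 -0.032
v 1.615 2.082 1.404
v 0.997 2.02 -0.469
v 1.99 1.544 0.967
v 1.645 2.019 -0.918
v 2.639 1.544 0.518
v -0.198 -0.485 -4.19
v 0.712 -0.171 -3.919
v 0.268 0.58 -3.299
v -0.642 0.265 -3.57
v 0.625 0.076 -4.28
v 0.181 0.826 -3.66
v 0.375 0.211 -4.622
v -0.069 0.961 -4.002
v 0.012 0.208 -4.879
v -0.432 0.959 -4.259
v -0.393 0.068 -5
v -0.837 0.819 -4.38
v -0.759 -0.182 -4.96
v -1.203 0.569 -4.34
v -1.014 -0.491 -4.767
v -1.458 0.259 -4.147
v -1.108 -0.8 -4.461
v -1.552 -0.049 -3.841
v -1.021 -1.046 -4.1
v -1.465 -0.296 -3.48
v -0.771 -1.181 -3.758
v -1.215 -0.431 -3.138
v -0.408 -1.179 -3.501
v -0.852 -0.428 -2.881
v -0.003 -1.039 -3.38
v -0.447 -0.288 -2.76
v 0.363 -0.789 -3.42
v -0.081 -0.038 -2.8
v 0.618 -0.479 -3.613
v 0.174 0.271 -2.993
v 2.099 -1.415 -4.307
v 2.765 -1.733 -3.847
v 2.606 -0.424 -2.712
v 1.941 -0.105 -3.173
v 2.962 -1.303 -4.315
v 2.803 0.006 -3.181
v 2.654 -0.939 -4.779
v 2.495 0.371 -3.645
v 2.021 -0.853 -4.967
v 1.862 0.457 -3.832
v 1.434 -1.096 -4.768
v 1.275 0.213 -3.633
v 1.237 -1.526 -4.299
v 1.078 -0.217 -3.165
v 1.545 -1.891 -3.835
v 1.386 -0.581 -2.701
v 2.178 -1.977 -3.648
v 2.019 -0.667 -2.513
f 2 4 1
f 5 2 1
f 1 4 3
f 3 5 1
f 2 8 4
f 6 2 5
f 6 8 2
f 4 8 3
f 7 5 3
f 3 8 7
f 7 6 5
f 8 6 7
f 10 12 9
f 13 10 9
f 9 12 11
f 11 13 9
f 10 16 12
f 14 10 13
f 14 16 10
f 12 16 11
f 15 13 11
f 11 16 15
f 15 14 13
f 16 14 15
f 18 17 21
f 18 21 19
f 19 21 22
f 19 22 20
f 21 17 23
f 21 23 22
f 22 23 24
f 22 24 20
f 23 17 25
f 23 25 24
f 24 25 26
f 24 26 20
f 25 17 27
f 25 27 26
f 26 27 28
f 26 28 20
f 27 17 29
f 27 29 28
f 28 29 30
f 28 30 20
f 29 17 31
f 29 31 30
f 30 31 32
f 30 32 20
f 31 17 33
f 31 33 32
f 32 33 34
f 32 34 20
f 33 17 18
f 33 18 34
f 34 18 19
f 34 19 20
f 36 35 39
f 36 39 37
f 37 39 40
f 37 40 38
f 39 35 41
f 39 41 40
f 40 41 42
f 40 42 38
f 41 35 43
f 41 43 42
f 42 43 44
f 42 44 38
f 43 35 45
f 43 45 44
f 44 45 46
f 44 46 38
f 45 35 47
f 45 47 46
f 46 47 48
f 46 48 38
f 47 35 49
f 47 49 48
f 48 49 50
f 48 50 38
f 49 35 51
f 49 51 50
f 50 51 52
f 50 52 38
f 51 35 53
f 51 53 52
f 52 53 54
f 52 54 38
f 53 35 55
f 53 55 54
f 54 55 56
f 54 56 38
f 55 35 57
f 55 57 56
f 56 57 58
f 56 58 38
f 57 35 59
f 57 59 58
f 58 59 60
f 58 60 38
f 59 35 61
f 59 61 60
f 60 61 62
f 60 62 38
f 61 35 63
f 61 63 62
f 62 63 64
f 62 64 38
f 63 35 36
f 63 36 64
f 64 36 37
f 64 37 38
f 66 65 69
f 66 69 67
f 67 69 70
f 67 70 68
f 69 65 71
f 69 71 70
f 70 71 72
f 70 72 68
f 71 65 73
f 71 73 72
f 72 73 74
f 72 74 68
f 73 65 75
f 73 75 74
f 74 75 76
f 74 76 68
f 75 65 77
f 75 77 76
f 76 77 78
f 76 78 68
f 77 65 79
f 77 79 78
f 78 79 80
f 78 80 68
f 79 65 81
f 79 81 80
f 80 81 82
f 80 82 68
f 81 65 66
f 81 66 82
f 82 66 67
f 82 67 68



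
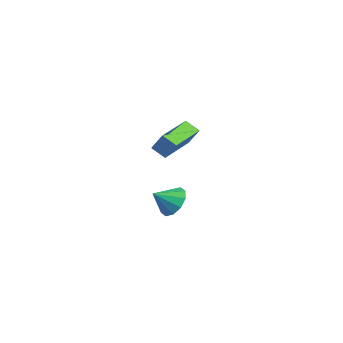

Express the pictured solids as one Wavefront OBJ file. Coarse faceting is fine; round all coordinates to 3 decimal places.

v -2.839 -1.695 2.588
v -3.371 -2.137 3.028
v -4.033 -0.145 2.698
v -4.566 -0.587 3.138
v -2.334 -1.373 3.522
v -2.867 -1.815 3.962
v -3.529 0.177 3.632
v -4.061 -0.265 4.072
v 1.738 -3.078 2.432
v 2.048 -3.518 1.827
v 1.722 -3.962 3.068
v 2.429 -3.333 2.094
v 2.546 -3.051 2.491
v 2.354 -2.778 2.864
v 1.927 -2.62 3.073
v 1.428 -2.637 3.037
v 1.048 -2.822 2.769
v 0.931 -3.105 2.373
v 1.122 -3.377 1.999
v 1.549 -3.535 1.791
f 2 4 1
f 5 2 1
f 1 4 3
f 3 5 1
f 2 8 4
f 6 2 5
f 6 8 2
f 4 8 3
f 7 5 3
f 3 8 7
f 7 6 5
f 8 6 7
f 10 9 12
f 10 12 11
f 12 9 13
f 12 13 11
f 13 9 14
f 13 14 11
f 14 9 15
f 14 15 11
f 15 9 16
f 15 16 11
f 16 9 17
f 16 17 11
f 17 9 18
f 17 18 11
f 18 9 19
f 18 19 11
f 19 9 20
f 19 20 11
f 20 9 10
f 20 10 11



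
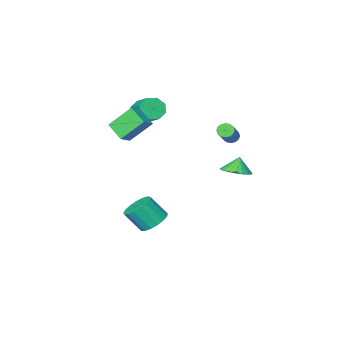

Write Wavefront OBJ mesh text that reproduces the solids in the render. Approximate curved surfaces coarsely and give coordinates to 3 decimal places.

v 2.932 -0.612 -4.273
v 3.796 -0.606 -4.777
v 4.551 -1.262 -3.49
v 3.688 -1.268 -2.987
v 3.789 -0.181 -4.557
v 4.544 -0.837 -3.27
v 3.586 0.145 -4.271
v 4.341 -0.511 -2.984
v 3.233 0.298 -3.986
v 3.988 -0.359 -2.699
v 2.811 0.242 -3.767
v 3.566 -0.415 -2.48
v 2.417 -0.009 -3.664
v 3.172 -0.666 -2.377
v 2.141 -0.399 -3.7
v 2.896 -1.055 -2.414
v 2.046 -0.837 -3.868
v 2.801 -1.493 -2.581
v 2.155 -1.223 -4.129
v 2.91 -1.88 -2.842
v 2.441 -1.47 -4.423
v 3.196 -2.126 -3.136
v 2.84 -1.52 -4.682
v 3.595 -2.176 -3.395
v 3.26 -1.362 -4.848
v 4.015 -2.018 -3.561
v 3.605 -1.032 -4.882
v 4.36 -1.688 -3.596
v -0.303 2.49 3.262
v 0.043 2.545 2.892
v 1.13 3.605 4.068
v 0.783 3.55 4.438
v -0.122 2.748 2.862
v 0.964 3.809 4.037
v -0.336 2.882 2.939
v 0.75 3.943 4.114
v -0.541 2.911 3.102
v 0.545 3.972 4.278
v -0.683 2.827 3.309
v 0.404 3.888 4.484
v -0.722 2.653 3.503
v 0.364 3.713 4.678
v -0.65 2.435 3.632
v 0.437 3.495 4.808
v -0.484 2.231 3.663
v 0.602 3.292 4.838
v -0.27 2.097 3.586
v 0.816 3.158 4.761
v -0.065 2.068 3.422
v 1.021 3.129 4.598
v 0.076 2.152 3.216
v 1.163 3.213 4.391
v 0.116 2.327 3.022
v 1.202 3.387 4.197
v 2.551 -1.33 3.435
v 2.666 -2.52 4.126
v 3.36 -0.961 3.936
v 3.475 -2.151 4.627
v 3.705 -2.009 2.073
v 3.82 -3.199 2.764
v 4.514 -1.64 2.574
v 4.629 -2.83 3.265
v 1.303 -4.462 2.904
v 1.784 -4.162 2.257
v 2.018 -2.698 3.11
v 1.537 -2.998 3.756
v 1.146 -4.018 2.184
v 1.38 -2.554 3.037
v 0.6 -4.133 2.533
v 0.834 -2.67 3.386
v 0.466 -4.441 3.099
v 0.7 -2.978 3.951
v 0.822 -4.762 3.55
v 1.056 -3.298 4.403
v 1.46 -4.906 3.623
v 1.694 -3.442 4.476
v 2.006 -4.79 3.274
v 2.24 -3.327 4.127
v 2.14 -4.482 2.709
v 2.374 -3.019 3.561
v -0.712 2.45 0.288
v 0.031 1.88 0.445
v -1.048 2.29 1.292
v 0.17 2.209 0.544
v 0.175 2.575 0.605
v 0.044 2.922 0.617
v -0.202 3.197 0.579
v -0.525 3.358 0.496
v -0.877 3.381 0.383
v -1.204 3.263 0.254
v -1.456 3.02 0.131
v -1.595 2.691 0.032
v -1.6 2.326 -0.028
v -1.469 1.979 -0.04
v -1.223 1.704 -0.002
v -0.9 1.543 0.08
v -0.548 1.52 0.194
v -0.221 1.638 0.322
f 2 1 5
f 2 5 3
f 3 5 6
f 3 6 4
f 5 1 7
f 5 7 6
f 6 7 8
f 6 8 4
f 7 1 9
f 7 9 8
f 8 9 10
f 8 10 4
f 9 1 11
f 9 11 10
f 10 11 12
f 10 12 4
f 11 1 13
f 11 13 12
f 12 13 14
f 12 14 4
f 13 1 15
f 13 15 14
f 14 15 16
f 14 16 4
f 15 1 17
f 15 17 16
f 16 17 18
f 16 18 4
f 17 1 19
f 17 19 18
f 18 19 20
f 18 20 4
f 19 1 21
f 19 21 20
f 20 21 22
f 20 22 4
f 21 1 23
f 21 23 22
f 22 23 24
f 22 24 4
f 23 1 25
f 23 25 24
f 24 25 26
f 24 26 4
f 25 1 27
f 25 27 26
f 26 27 28
f 26 28 4
f 27 1 2
f 27 2 28
f 28 2 3
f 28 3 4
f 30 29 33
f 30 33 31
f 31 33 34
f 31 34 32
f 33 29 35
f 33 35 34
f 34 35 36
f 34 36 32
f 35 29 37
f 35 37 36
f 36 37 38
f 36 38 32
f 37 29 39
f 37 39 38
f 38 39 40
f 38 40 32
f 39 29 41
f 39 41 40
f 40 41 42
f 40 42 32
f 41 29 43
f 41 43 42
f 42 43 44
f 42 44 32
f 43 29 45
f 43 45 44
f 44 45 46
f 44 46 32
f 45 29 47
f 45 47 46
f 46 47 48
f 46 48 32
f 47 29 49
f 47 49 48
f 48 49 50
f 48 50 32
f 49 29 51
f 49 51 50
f 50 51 52
f 50 52 32
f 51 29 53
f 51 53 52
f 52 53 54
f 52 54 32
f 53 29 30
f 53 30 54
f 54 30 31
f 54 31 32
f 56 58 55
f 59 56 55
f 55 58 57
f 57 59 55
f 56 62 58
f 60 56 59
f 60 62 56
f 58 62 57
f 61 59 57
f 57 62 61
f 61 60 59
f 62 60 61
f 64 63 67
f 64 67 65
f 65 67 68
f 65 68 66
f 67 63 69
f 67 69 68
f 68 69 70
f 68 70 66
f 69 63 71
f 69 71 70
f 70 71 72
f 70 72 66
f 71 63 73
f 71 73 72
f 72 73 74
f 72 74 66
f 73 63 75
f 73 75 74
f 74 75 76
f 74 76 66
f 75 63 77
f 75 77 76
f 76 77 78
f 76 78 66
f 77 63 79
f 77 79 78
f 78 79 80
f 78 80 66
f 79 63 64
f 79 64 80
f 80 64 65
f 80 65 66
f 82 81 84
f 82 84 83
f 84 81 85
f 84 85 83
f 85 81 86
f 85 86 83
f 86 81 87
f 86 87 83
f 87 81 88
f 87 88 83
f 88 81 89
f 88 89 83
f 89 81 90
f 89 90 83
f 90 81 91
f 90 91 83
f 91 81 92
f 91 92 83
f 92 81 93
f 92 93 83
f 93 81 94
f 93 94 83
f 94 81 95
f 94 95 83
f 95 81 96
f 95 96 83
f 96 81 97
f 96 97 83
f 97 81 98
f 97 98 83
f 98 81 82
f 98 82 83



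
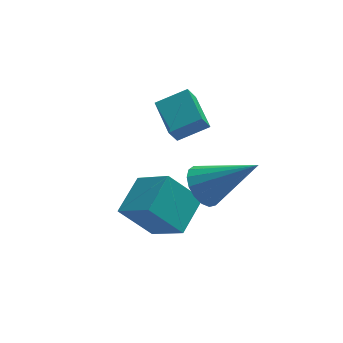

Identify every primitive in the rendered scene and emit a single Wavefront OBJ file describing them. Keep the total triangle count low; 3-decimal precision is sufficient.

v -0.422 -2.15 -3.486
v 0.33 -3.179 -2.519
v -1.42 -1.852 -2.393
v -0.668 -2.881 -1.426
v 0.408 -1.099 -3.014
v 1.16 -2.128 -2.047
v -0.59 -0.801 -1.921
v 0.162 -1.83 -0.954
v 0.65 0.474 -1.084
v 1.717 0.477 -0.582
v 0.474 1.783 -0.718
v 1.542 1.785 -0.216
v 0.978 0.715 -1.784
v 2.046 0.717 -1.282
v 0.803 2.023 -1.418
v 1.87 2.026 -0.916
v 1.208 -1.995 -1.535
v 1.671 -2.161 -2.14
v 2.752 -2.605 -0.185
v 1.747 -1.803 -2.065
v 1.699 -1.489 -1.869
v 1.539 -1.291 -1.596
v 1.303 -1.254 -1.309
v 1.045 -1.387 -1.074
v 0.824 -1.659 -0.944
v 0.692 -2.008 -0.95
v 0.677 -2.354 -1.09
v 0.784 -2.618 -1.332
v 0.988 -2.739 -1.62
v 1.243 -2.689 -1.889
v 1.489 -2.481 -2.076
f 2 4 1
f 5 2 1
f 1 4 3
f 3 5 1
f 2 8 4
f 6 2 5
f 6 8 2
f 4 8 3
f 7 5 3
f 3 8 7
f 7 6 5
f 8 6 7
f 10 12 9
f 13 10 9
f 9 12 11
f 11 13 9
f 10 16 12
f 14 10 13
f 14 16 10
f 12 16 11
f 15 13 11
f 11 16 15
f 15 14 13
f 16 14 15
f 18 17 20
f 18 20 19
f 20 17 21
f 20 21 19
f 21 17 22
f 21 22 19
f 22 17 23
f 22 23 19
f 23 17 24
f 23 24 19
f 24 17 25
f 24 25 19
f 25 17 26
f 25 26 19
f 26 17 27
f 26 27 19
f 27 17 28
f 27 28 19
f 28 17 29
f 28 29 19
f 29 17 30
f 29 30 19
f 30 17 31
f 30 31 19
f 31 17 18
f 31 18 19



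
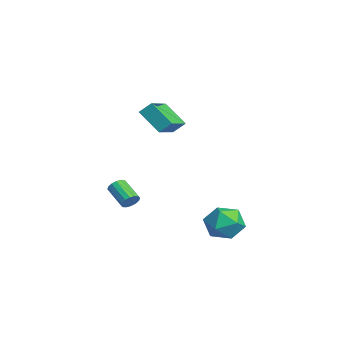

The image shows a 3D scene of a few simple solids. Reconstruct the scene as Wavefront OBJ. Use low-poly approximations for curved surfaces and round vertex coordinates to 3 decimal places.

v -1.236 -2.246 3.129
v -1.059 -1.612 3.758
v -2.835 -1.18 2.505
v -2.658 -0.547 3.134
v -0.222 -1.393 1.986
v -0.045 -0.76 2.615
v -1.821 -0.328 1.362
v -1.644 0.306 1.991
v -1.901 -2.593 -3.546
v -1.665 -2.406 -3.062
v -2.844 -2.92 -2.29
v -3.079 -3.107 -2.774
v -1.828 -2.18 -3.16
v -3.007 -2.694 -2.388
v -2.01 -2.065 -3.361
v -3.189 -2.579 -2.589
v -2.163 -2.091 -3.612
v -3.342 -2.605 -2.84
v -2.245 -2.252 -3.845
v -3.424 -2.766 -3.073
v -2.236 -2.504 -3.998
v -3.415 -3.018 -3.226
v -2.136 -2.78 -4.03
v -3.315 -3.294 -3.258
v -1.973 -3.006 -3.932
v -3.152 -3.52 -3.16
v -1.791 -3.121 -3.731
v -2.97 -3.635 -2.959
v -1.638 -3.095 -3.48
v -2.817 -3.609 -2.708
v -1.556 -2.934 -3.247
v -2.735 -3.448 -2.475
v -1.565 -2.682 -3.094
v -2.744 -3.196 -2.322
v 0.996 2.261 -3.886
v 1.833 2.318 -3.045
v 1.947 0.822 -4.735
v 2.784 0.879 -3.894
v 1.695 0.489 -3.623
v 1.107 1.378 -3.098
v 2.673 1.762 -4.682
v 2.085 2.651 -4.157
v 2.869 2.009 -3.536
v 2.265 1.223 -2.882
v 1.515 1.917 -4.898
v 0.911 1.131 -4.244
f 2 4 1
f 5 2 1
f 1 4 3
f 3 5 1
f 2 8 4
f 6 2 5
f 6 8 2
f 4 8 3
f 7 5 3
f 3 8 7
f 7 6 5
f 8 6 7
f 10 9 13
f 10 13 11
f 11 13 14
f 11 14 12
f 13 9 15
f 13 15 14
f 14 15 16
f 14 16 12
f 15 9 17
f 15 17 16
f 16 17 18
f 16 18 12
f 17 9 19
f 17 19 18
f 18 19 20
f 18 20 12
f 19 9 21
f 19 21 20
f 20 21 22
f 20 22 12
f 21 9 23
f 21 23 22
f 22 23 24
f 22 24 12
f 23 9 25
f 23 25 24
f 24 25 26
f 24 26 12
f 25 9 27
f 25 27 26
f 26 27 28
f 26 28 12
f 27 9 29
f 27 29 28
f 28 29 30
f 28 30 12
f 29 9 31
f 29 31 30
f 30 31 32
f 30 32 12
f 31 9 33
f 31 33 32
f 32 33 34
f 32 34 12
f 33 9 10
f 33 10 34
f 34 10 11
f 34 11 12
f 35 46 40
f 35 40 36
f 35 36 42
f 35 42 45
f 35 45 46
f 36 40 44
f 40 46 39
f 46 45 37
f 45 42 41
f 42 36 43
f 38 44 39
f 38 39 37
f 38 37 41
f 38 41 43
f 38 43 44
f 39 44 40
f 37 39 46
f 41 37 45
f 43 41 42
f 44 43 36



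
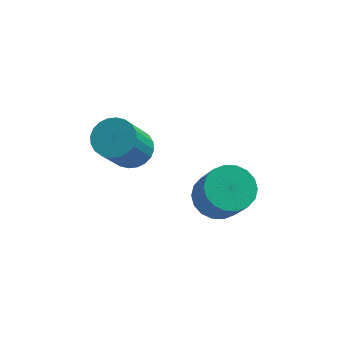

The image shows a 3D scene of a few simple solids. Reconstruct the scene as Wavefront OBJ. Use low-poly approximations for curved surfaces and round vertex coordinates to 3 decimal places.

v -0.262 -0.843 -2.629
v 0.448 -0.276 -2.577
v 0.993 -1.091 -1.139
v 0.282 -1.657 -1.191
v 0.164 -0.085 -2.361
v 0.709 -0.9 -0.923
v -0.204 -0.043 -2.198
v 0.34 -0.858 -0.76
v -0.584 -0.16 -2.12
v -0.039 -0.975 -0.682
v -0.9 -0.412 -2.143
v -0.356 -1.227 -0.706
v -1.09 -0.749 -2.262
v -0.545 -1.564 -0.825
v -1.116 -1.105 -2.454
v -0.571 -1.92 -1.017
v -0.973 -1.409 -2.681
v -0.428 -2.224 -1.243
v -0.689 -1.6 -2.897
v -0.144 -2.415 -1.459
v -0.32 -1.642 -3.06
v 0.224 -2.457 -1.622
v 0.059 -1.525 -3.138
v 0.604 -2.34 -1.7
v 0.376 -1.273 -3.114
v 0.92 -2.088 -1.677
v 0.565 -0.936 -2.995
v 1.11 -1.751 -1.558
v 0.591 -0.58 -2.803
v 1.136 -1.395 -1.366
v -3.277 -0.384 -0.934
v -2.744 0.041 -0.534
v -3.089 -1.132 1.173
v -3.623 -1.556 0.774
v -3.002 0.199 -0.478
v -3.347 -0.973 1.23
v -3.302 0.269 -0.49
v -3.647 -0.903 1.217
v -3.598 0.24 -0.57
v -3.944 -0.932 1.137
v -3.845 0.116 -0.706
v -4.191 -1.057 1.002
v -4.006 -0.085 -0.876
v -4.352 -1.257 0.832
v -4.056 -0.331 -1.055
v -4.402 -1.503 0.653
v -3.987 -0.585 -1.216
v -4.333 -1.757 0.492
v -3.811 -0.808 -1.333
v -4.156 -1.981 0.374
v -3.553 -0.967 -1.39
v -3.898 -2.139 0.318
v -3.253 -1.037 -1.377
v -3.598 -2.209 0.33
v -2.956 -1.008 -1.297
v -3.302 -2.18 0.41
v -2.709 -0.883 -1.162
v -3.055 -2.056 0.546
v -2.548 -0.683 -0.992
v -2.894 -1.855 0.716
v -2.498 -0.437 -0.813
v -2.844 -1.609 0.895
v -2.567 -0.183 -0.652
v -2.913 -1.355 1.056
f 2 1 5
f 2 5 3
f 3 5 6
f 3 6 4
f 5 1 7
f 5 7 6
f 6 7 8
f 6 8 4
f 7 1 9
f 7 9 8
f 8 9 10
f 8 10 4
f 9 1 11
f 9 11 10
f 10 11 12
f 10 12 4
f 11 1 13
f 11 13 12
f 12 13 14
f 12 14 4
f 13 1 15
f 13 15 14
f 14 15 16
f 14 16 4
f 15 1 17
f 15 17 16
f 16 17 18
f 16 18 4
f 17 1 19
f 17 19 18
f 18 19 20
f 18 20 4
f 19 1 21
f 19 21 20
f 20 21 22
f 20 22 4
f 21 1 23
f 21 23 22
f 22 23 24
f 22 24 4
f 23 1 25
f 23 25 24
f 24 25 26
f 24 26 4
f 25 1 27
f 25 27 26
f 26 27 28
f 26 28 4
f 27 1 29
f 27 29 28
f 28 29 30
f 28 30 4
f 29 1 2
f 29 2 30
f 30 2 3
f 30 3 4
f 32 31 35
f 32 35 33
f 33 35 36
f 33 36 34
f 35 31 37
f 35 37 36
f 36 37 38
f 36 38 34
f 37 31 39
f 37 39 38
f 38 39 40
f 38 40 34
f 39 31 41
f 39 41 40
f 40 41 42
f 40 42 34
f 41 31 43
f 41 43 42
f 42 43 44
f 42 44 34
f 43 31 45
f 43 45 44
f 44 45 46
f 44 46 34
f 45 31 47
f 45 47 46
f 46 47 48
f 46 48 34
f 47 31 49
f 47 49 48
f 48 49 50
f 48 50 34
f 49 31 51
f 49 51 50
f 50 51 52
f 50 52 34
f 51 31 53
f 51 53 52
f 52 53 54
f 52 54 34
f 53 31 55
f 53 55 54
f 54 55 56
f 54 56 34
f 55 31 57
f 55 57 56
f 56 57 58
f 56 58 34
f 57 31 59
f 57 59 58
f 58 59 60
f 58 60 34
f 59 31 61
f 59 61 60
f 60 61 62
f 60 62 34
f 61 31 63
f 61 63 62
f 62 63 64
f 62 64 34
f 63 31 32
f 63 32 64
f 64 32 33
f 64 33 34



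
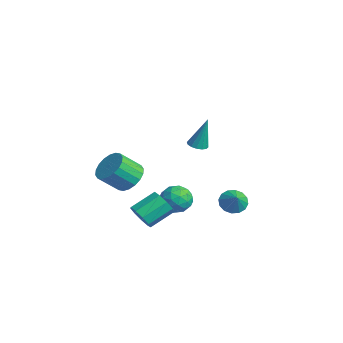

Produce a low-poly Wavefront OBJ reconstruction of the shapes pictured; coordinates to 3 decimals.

v 0.444 -2.973 0.181
v 0.964 -3.57 -0.395
v 0.857 -4.685 0.662
v 0.336 -4.087 1.239
v 1.272 -3.373 -0.157
v 1.164 -4.488 0.901
v 1.415 -3.097 0.149
v 1.308 -4.211 1.206
v 1.366 -2.796 0.461
v 1.259 -3.911 1.518
v 1.134 -2.53 0.717
v 1.027 -3.645 1.775
v 0.766 -2.352 0.868
v 0.659 -3.466 1.925
v 0.334 -2.297 0.882
v 0.226 -3.411 1.94
v -0.077 -2.375 0.758
v -0.184 -3.49 1.815
v -0.384 -2.572 0.519
v -0.492 -3.687 1.577
v -0.528 -2.849 0.214
v -0.635 -3.963 1.271
v -0.479 -3.149 -0.098
v -0.586 -4.264 0.959
v -0.247 -3.415 -0.355
v -0.354 -4.53 0.703
v 0.121 -3.594 -0.505
v 0.014 -4.708 0.552
v 0.554 -3.649 -0.52
v 0.446 -4.763 0.538
v 0.379 2.958 -3.005
v 0.848 2.628 -3.577
v 1.161 2.802 -2.275
v 0.938 3.037 -3.586
v 0.878 3.426 -3.439
v 0.685 3.689 -3.176
v 0.41 3.756 -2.866
v 0.127 3.609 -2.594
v -0.089 3.288 -2.432
v -0.179 2.879 -2.423
v -0.12 2.491 -2.57
v 0.074 2.228 -2.834
v 0.349 2.161 -3.143
v 0.632 2.307 -3.415
v 2.655 -0.197 3.06
v 3.133 0.067 2.934
v 2.885 0.257 4.88
v 2.927 0.269 2.909
v 2.648 0.347 2.925
v 2.371 0.279 2.977
v 2.17 0.083 3.051
v 2.099 -0.187 3.128
v 2.177 -0.46 3.186
v 2.383 -0.663 3.21
v 2.662 -0.74 3.194
v 2.939 -0.672 3.142
v 3.14 -0.477 3.068
v 3.211 -0.206 2.992
v 2.058 -3.102 -1.866
v 2.351 -3.469 -1.181
v 2.255 -2.105 -0.41
v 1.962 -1.738 -1.094
v 2.78 -3.263 -1.49
v 2.684 -1.899 -0.719
v 2.872 -2.983 -1.975
v 2.776 -1.619 -1.204
v 2.583 -2.758 -2.409
v 2.487 -1.394 -1.637
v 2.048 -2.694 -2.588
v 1.952 -1.33 -1.817
v 1.518 -2.821 -2.43
v 1.422 -1.457 -1.658
v 1.24 -3.08 -2.007
v 1.144 -1.716 -1.236
v 1.346 -3.349 -1.518
v 1.25 -1.985 -0.747
v 1.784 -3.502 -1.192
v 1.688 -2.138 -0.421
v -0.671 1.089 -3.087
v -0.375 0.632 -2.287
v -1.545 -0.152 -3.473
v -1.249 -0.609 -2.673
v -1.834 0.159 -2.603
v -1.294 0.925 -2.365
v -0.626 -0.445 -3.395
v -0.086 0.321 -3.157
v -0.347 -0.316 -2.478
v -1.094 0.057 -1.988
v -0.826 0.423 -3.772
v -1.573 0.796 -3.282
v -0.447 0.969 -2.653
v -1.473 -0.489 -3.107
v -1.817 -0.038 -3.066
v -1.643 -0.307 -2.596
v -0.987 1.142 -2.699
v -0.813 0.873 -2.229
v -1.67 0.595 -2.414
v -1.107 -0.393 -3.531
v -0.933 -0.662 -3.061
v -0.277 0.787 -3.164
v -0.103 0.518 -2.694
v -0.25 -0.115 -3.346
v -0.256 0.143 -2.295
v -0.77 -0.586 -2.522
v -0.404 -0.49 -2.946
v -0.086 -0.039 -2.806
v -0.695 0.363 -2.008
v -1.208 -0.366 -2.234
v -1.552 0.085 -2.193
v -1.235 0.535 -2.053
v -0.678 -0.195 -2.12
v -0.712 0.846 -3.526
v -1.225 0.117 -3.752
v -0.685 -0.055 -3.707
v -0.368 0.395 -3.567
v -1.15 1.066 -3.238
v -1.664 0.337 -3.465
v -1.834 0.519 -2.954
v -1.516 0.97 -2.814
v -1.242 0.675 -3.64
f 2 1 5
f 2 5 3
f 3 5 6
f 3 6 4
f 5 1 7
f 5 7 6
f 6 7 8
f 6 8 4
f 7 1 9
f 7 9 8
f 8 9 10
f 8 10 4
f 9 1 11
f 9 11 10
f 10 11 12
f 10 12 4
f 11 1 13
f 11 13 12
f 12 13 14
f 12 14 4
f 13 1 15
f 13 15 14
f 14 15 16
f 14 16 4
f 15 1 17
f 15 17 16
f 16 17 18
f 16 18 4
f 17 1 19
f 17 19 18
f 18 19 20
f 18 20 4
f 19 1 21
f 19 21 20
f 20 21 22
f 20 22 4
f 21 1 23
f 21 23 22
f 22 23 24
f 22 24 4
f 23 1 25
f 23 25 24
f 24 25 26
f 24 26 4
f 25 1 27
f 25 27 26
f 26 27 28
f 26 28 4
f 27 1 29
f 27 29 28
f 28 29 30
f 28 30 4
f 29 1 2
f 29 2 30
f 30 2 3
f 30 3 4
f 32 31 34
f 32 34 33
f 34 31 35
f 34 35 33
f 35 31 36
f 35 36 33
f 36 31 37
f 36 37 33
f 37 31 38
f 37 38 33
f 38 31 39
f 38 39 33
f 39 31 40
f 39 40 33
f 40 31 41
f 40 41 33
f 41 31 42
f 41 42 33
f 42 31 43
f 42 43 33
f 43 31 44
f 43 44 33
f 44 31 32
f 44 32 33
f 46 45 48
f 46 48 47
f 48 45 49
f 48 49 47
f 49 45 50
f 49 50 47
f 50 45 51
f 50 51 47
f 51 45 52
f 51 52 47
f 52 45 53
f 52 53 47
f 53 45 54
f 53 54 47
f 54 45 55
f 54 55 47
f 55 45 56
f 55 56 47
f 56 45 57
f 56 57 47
f 57 45 58
f 57 58 47
f 58 45 46
f 58 46 47
f 60 59 63
f 60 63 61
f 61 63 64
f 61 64 62
f 63 59 65
f 63 65 64
f 64 65 66
f 64 66 62
f 65 59 67
f 65 67 66
f 66 67 68
f 66 68 62
f 67 59 69
f 67 69 68
f 68 69 70
f 68 70 62
f 69 59 71
f 69 71 70
f 70 71 72
f 70 72 62
f 71 59 73
f 71 73 72
f 72 73 74
f 72 74 62
f 73 59 75
f 73 75 74
f 74 75 76
f 74 76 62
f 75 59 77
f 75 77 76
f 76 77 78
f 76 78 62
f 77 59 60
f 77 60 78
f 78 60 61
f 78 61 62
f 79 116 95
f 116 90 119
f 95 119 84
f 116 119 95
f 79 95 91
f 95 84 96
f 91 96 80
f 95 96 91
f 79 91 100
f 91 80 101
f 100 101 86
f 91 101 100
f 79 100 112
f 100 86 115
f 112 115 89
f 100 115 112
f 79 112 116
f 112 89 120
f 116 120 90
f 112 120 116
f 80 96 107
f 96 84 110
f 107 110 88
f 96 110 107
f 84 119 97
f 119 90 118
f 97 118 83
f 119 118 97
f 90 120 117
f 120 89 113
f 117 113 81
f 120 113 117
f 89 115 114
f 115 86 102
f 114 102 85
f 115 102 114
f 86 101 106
f 101 80 103
f 106 103 87
f 101 103 106
f 82 108 94
f 108 88 109
f 94 109 83
f 108 109 94
f 82 94 92
f 94 83 93
f 92 93 81
f 94 93 92
f 82 92 99
f 92 81 98
f 99 98 85
f 92 98 99
f 82 99 104
f 99 85 105
f 104 105 87
f 99 105 104
f 82 104 108
f 104 87 111
f 108 111 88
f 104 111 108
f 83 109 97
f 109 88 110
f 97 110 84
f 109 110 97
f 81 93 117
f 93 83 118
f 117 118 90
f 93 118 117
f 85 98 114
f 98 81 113
f 114 113 89
f 98 113 114
f 87 105 106
f 105 85 102
f 106 102 86
f 105 102 106
f 88 111 107
f 111 87 103
f 107 103 80
f 111 103 107



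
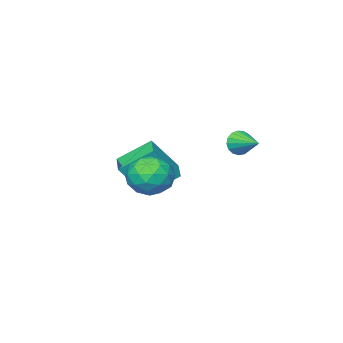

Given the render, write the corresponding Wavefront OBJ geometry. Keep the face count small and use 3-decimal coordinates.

v -2.222 -0.45 -2.474
v -1.9 -0.656 -1.817
v -2.098 1.05 -2.066
v -1.618 -0.617 -2.044
v -1.475 -0.541 -2.369
v -1.503 -0.443 -2.719
v -1.695 -0.347 -3.012
v -2.009 -0.275 -3.182
v -2.371 -0.243 -3.19
v -2.699 -0.258 -3.034
v -2.918 -0.318 -2.75
v -2.978 -0.407 -2.402
v -2.864 -0.507 -2.071
v -2.604 -0.593 -1.833
v -2.256 -0.647 -1.741
v -0.003 -2.339 -3.975
v 1.169 -2.924 -2.232
v 0.811 -1.2 -4.14
v 1.983 -1.785 -2.398
v 1.257 -3.415 -5.182
v 2.429 -4 -3.44
v 2.071 -2.276 -5.348
v 3.243 -2.861 -3.605
v 2.781 0.587 -2.574
v 3.819 0.967 -2.084
v 3.781 -0.547 -3.816
v 4.819 -0.167 -3.326
v 4.075 -0.876 -2.69
v 3.456 -0.175 -1.922
v 4.144 0.595 -3.978
v 3.525 1.296 -3.21
v 4.661 0.972 -2.952
v 4.619 0.063 -2.156
v 2.981 0.357 -3.744
v 2.939 -0.552 -2.948
v 3.212 0.876 -2.22
v 4.388 -0.456 -3.68
v 3.951 -0.873 -3.306
v 4.561 -0.65 -3.018
v 2.999 0.205 -2.125
v 3.609 0.428 -1.837
v 3.76 -0.655 -2.193
v 3.991 -0.008 -4.063
v 4.601 0.215 -3.775
v 3.039 1.07 -2.882
v 3.649 1.293 -2.594
v 3.84 1.075 -3.707
v 4.317 1.103 -2.442
v 4.905 0.437 -3.172
v 4.508 0.884 -3.555
v 4.145 1.296 -3.104
v 4.292 0.568 -1.974
v 4.88 -0.098 -2.704
v 4.443 -0.515 -2.33
v 4.079 -0.103 -1.879
v 4.787 0.572 -2.484
v 2.72 0.518 -3.196
v 3.308 -0.148 -3.926
v 3.521 0.523 -4.021
v 3.157 0.935 -3.57
v 2.695 -0.017 -2.728
v 3.283 -0.683 -3.458
v 3.455 -0.876 -2.796
v 3.092 -0.464 -2.345
v 2.813 -0.152 -3.416
f 2 1 4
f 2 4 3
f 4 1 5
f 4 5 3
f 5 1 6
f 5 6 3
f 6 1 7
f 6 7 3
f 7 1 8
f 7 8 3
f 8 1 9
f 8 9 3
f 9 1 10
f 9 10 3
f 10 1 11
f 10 11 3
f 11 1 12
f 11 12 3
f 12 1 13
f 12 13 3
f 13 1 14
f 13 14 3
f 14 1 15
f 14 15 3
f 15 1 2
f 15 2 3
f 17 19 16
f 20 17 16
f 16 19 18
f 18 20 16
f 17 23 19
f 21 17 20
f 21 23 17
f 19 23 18
f 22 20 18
f 18 23 22
f 22 21 20
f 23 21 22
f 24 61 40
f 61 35 64
f 40 64 29
f 61 64 40
f 24 40 36
f 40 29 41
f 36 41 25
f 40 41 36
f 24 36 45
f 36 25 46
f 45 46 31
f 36 46 45
f 24 45 57
f 45 31 60
f 57 60 34
f 45 60 57
f 24 57 61
f 57 34 65
f 61 65 35
f 57 65 61
f 25 41 52
f 41 29 55
f 52 55 33
f 41 55 52
f 29 64 42
f 64 35 63
f 42 63 28
f 64 63 42
f 35 65 62
f 65 34 58
f 62 58 26
f 65 58 62
f 34 60 59
f 60 31 47
f 59 47 30
f 60 47 59
f 31 46 51
f 46 25 48
f 51 48 32
f 46 48 51
f 27 53 39
f 53 33 54
f 39 54 28
f 53 54 39
f 27 39 37
f 39 28 38
f 37 38 26
f 39 38 37
f 27 37 44
f 37 26 43
f 44 43 30
f 37 43 44
f 27 44 49
f 44 30 50
f 49 50 32
f 44 50 49
f 27 49 53
f 49 32 56
f 53 56 33
f 49 56 53
f 28 54 42
f 54 33 55
f 42 55 29
f 54 55 42
f 26 38 62
f 38 28 63
f 62 63 35
f 38 63 62
f 30 43 59
f 43 26 58
f 59 58 34
f 43 58 59
f 32 50 51
f 50 30 47
f 51 47 31
f 50 47 51
f 33 56 52
f 56 32 48
f 52 48 25
f 56 48 52



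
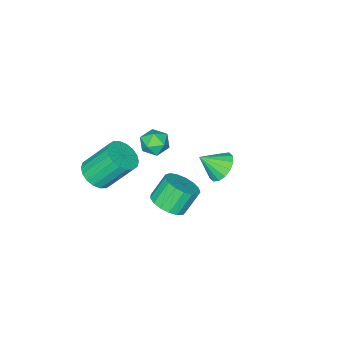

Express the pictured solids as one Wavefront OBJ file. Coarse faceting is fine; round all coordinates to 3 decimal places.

v -2.774 -2.368 -1.78
v -1.896 -2.391 -1.873
v -2.724 -3.569 -1.007
v -1.846 -3.592 -1.1
v -2.222 -2.964 -0.605
v -2.253 -2.222 -1.083
v -2.367 -3.738 -1.797
v -2.398 -2.996 -2.275
v -1.645 -3.238 -1.883
v -1.555 -2.759 -1.146
v -3.065 -3.201 -1.734
v -2.975 -2.722 -0.997
v 2.771 3.115 1.636
v 3.548 2.955 2.195
v 2.746 3.145 3.363
v 1.969 3.305 2.804
v 3.554 3.414 2.124
v 2.752 3.604 3.293
v 3.381 3.804 1.942
v 2.579 3.994 3.111
v 3.068 4.037 1.69
v 2.266 4.227 2.858
v 2.687 4.058 1.425
v 1.885 4.248 2.594
v 2.326 3.863 1.208
v 1.524 4.053 2.377
v 2.066 3.497 1.09
v 1.264 3.687 2.258
v 1.968 3.043 1.096
v 1.166 3.233 2.265
v 2.054 2.606 1.226
v 1.252 2.796 2.395
v 2.304 2.285 1.45
v 1.502 2.475 2.619
v 2.661 2.155 1.716
v 1.859 2.345 2.885
v 3.044 2.244 1.964
v 2.242 2.434 3.133
v 3.363 2.533 2.137
v 2.561 2.723 3.305
v -4.076 0.136 -2.603
v -3.326 0.699 -2.848
v -3.204 -0.616 -1.657
v -3.543 0.934 -2.461
v -3.904 0.954 -2.112
v -4.311 0.755 -1.895
v -4.655 0.391 -1.867
v -4.843 -0.043 -2.037
v -4.827 -0.428 -2.358
v -4.609 -0.662 -2.745
v -4.248 -0.683 -3.094
v -3.842 -0.484 -3.311
v -3.498 -0.12 -3.339
v -3.309 0.314 -3.169
v 2.31 -2.402 -0.358
v 3.1 -1.824 -0.314
v 2.24 -0.779 1.382
v 1.45 -1.358 1.338
v 2.835 -1.606 -0.583
v 1.975 -0.561 1.114
v 2.465 -1.545 -0.807
v 1.606 -0.5 0.889
v 2.066 -1.655 -0.943
v 1.206 -0.61 0.754
v 1.714 -1.912 -0.962
v 0.854 -0.867 0.734
v 1.48 -2.267 -0.862
v 0.621 -1.222 0.834
v 1.411 -2.648 -0.662
v 0.551 -1.603 1.034
v 1.52 -2.981 -0.402
v 0.66 -1.936 1.294
v 1.785 -3.199 -0.134
v 0.925 -2.154 1.563
v 2.154 -3.26 0.091
v 1.295 -2.215 1.787
v 2.554 -3.15 0.226
v 1.694 -2.105 1.923
v 2.906 -2.893 0.246
v 2.046 -1.848 1.942
v 3.139 -2.538 0.146
v 2.28 -1.493 1.842
v 3.209 -2.157 -0.054
v 2.349 -1.112 1.642
f 1 12 6
f 1 6 2
f 1 2 8
f 1 8 11
f 1 11 12
f 2 6 10
f 6 12 5
f 12 11 3
f 11 8 7
f 8 2 9
f 4 10 5
f 4 5 3
f 4 3 7
f 4 7 9
f 4 9 10
f 5 10 6
f 3 5 12
f 7 3 11
f 9 7 8
f 10 9 2
f 14 13 17
f 14 17 15
f 15 17 18
f 15 18 16
f 17 13 19
f 17 19 18
f 18 19 20
f 18 20 16
f 19 13 21
f 19 21 20
f 20 21 22
f 20 22 16
f 21 13 23
f 21 23 22
f 22 23 24
f 22 24 16
f 23 13 25
f 23 25 24
f 24 25 26
f 24 26 16
f 25 13 27
f 25 27 26
f 26 27 28
f 26 28 16
f 27 13 29
f 27 29 28
f 28 29 30
f 28 30 16
f 29 13 31
f 29 31 30
f 30 31 32
f 30 32 16
f 31 13 33
f 31 33 32
f 32 33 34
f 32 34 16
f 33 13 35
f 33 35 34
f 34 35 36
f 34 36 16
f 35 13 37
f 35 37 36
f 36 37 38
f 36 38 16
f 37 13 39
f 37 39 38
f 38 39 40
f 38 40 16
f 39 13 14
f 39 14 40
f 40 14 15
f 40 15 16
f 42 41 44
f 42 44 43
f 44 41 45
f 44 45 43
f 45 41 46
f 45 46 43
f 46 41 47
f 46 47 43
f 47 41 48
f 47 48 43
f 48 41 49
f 48 49 43
f 49 41 50
f 49 50 43
f 50 41 51
f 50 51 43
f 51 41 52
f 51 52 43
f 52 41 53
f 52 53 43
f 53 41 54
f 53 54 43
f 54 41 42
f 54 42 43
f 56 55 59
f 56 59 57
f 57 59 60
f 57 60 58
f 59 55 61
f 59 61 60
f 60 61 62
f 60 62 58
f 61 55 63
f 61 63 62
f 62 63 64
f 62 64 58
f 63 55 65
f 63 65 64
f 64 65 66
f 64 66 58
f 65 55 67
f 65 67 66
f 66 67 68
f 66 68 58
f 67 55 69
f 67 69 68
f 68 69 70
f 68 70 58
f 69 55 71
f 69 71 70
f 70 71 72
f 70 72 58
f 71 55 73
f 71 73 72
f 72 73 74
f 72 74 58
f 73 55 75
f 73 75 74
f 74 75 76
f 74 76 58
f 75 55 77
f 75 77 76
f 76 77 78
f 76 78 58
f 77 55 79
f 77 79 78
f 78 79 80
f 78 80 58
f 79 55 81
f 79 81 80
f 80 81 82
f 80 82 58
f 81 55 83
f 81 83 82
f 82 83 84
f 82 84 58
f 83 55 56
f 83 56 84
f 84 56 57
f 84 57 58

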